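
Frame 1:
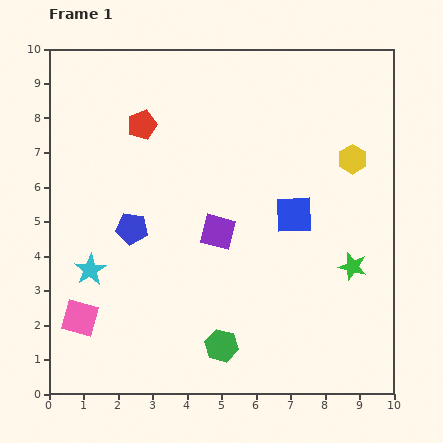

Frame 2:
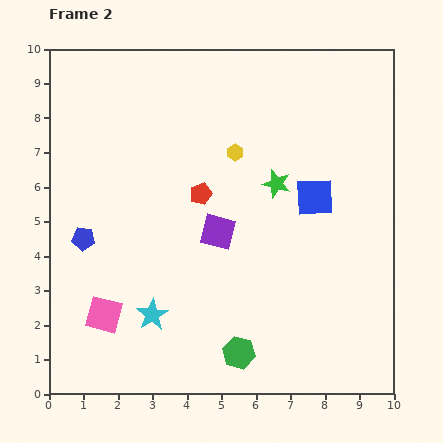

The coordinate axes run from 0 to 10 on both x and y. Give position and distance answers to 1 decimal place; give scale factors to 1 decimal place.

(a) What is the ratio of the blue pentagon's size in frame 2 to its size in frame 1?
0.7×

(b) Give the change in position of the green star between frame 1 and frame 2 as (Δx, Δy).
(-2.2, 2.4)

The green star was at (8.8, 3.7) in frame 1 and (6.6, 6.1) in frame 2.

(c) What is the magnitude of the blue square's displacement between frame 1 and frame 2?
0.8

The blue square moved from (7.1, 5.2) to (7.7, 5.7), a distance of √(0.6² + 0.5²) ≈ 0.8.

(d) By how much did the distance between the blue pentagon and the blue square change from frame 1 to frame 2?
+2.1

Distance in frame 1: 4.7. Distance in frame 2: 6.8.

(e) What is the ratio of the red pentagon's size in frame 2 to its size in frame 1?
0.7×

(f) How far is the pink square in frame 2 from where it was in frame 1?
0.7

The pink square moved from (0.9, 2.2) to (1.6, 2.3), a distance of √(0.7² + 0.1²) ≈ 0.7.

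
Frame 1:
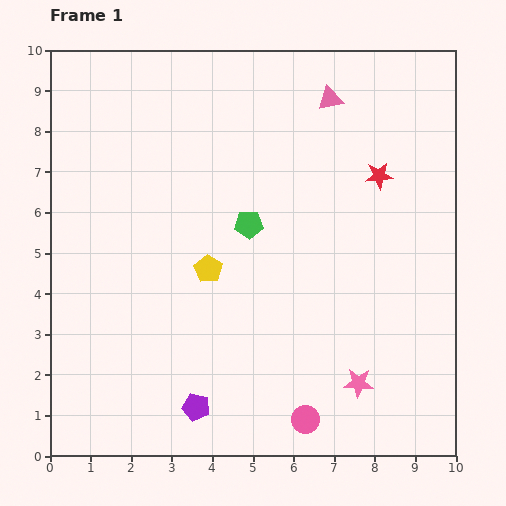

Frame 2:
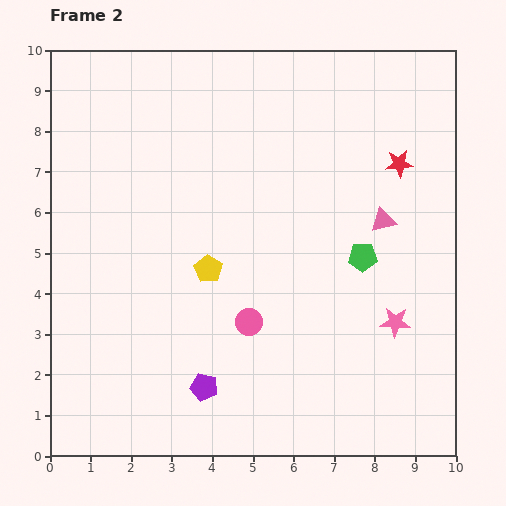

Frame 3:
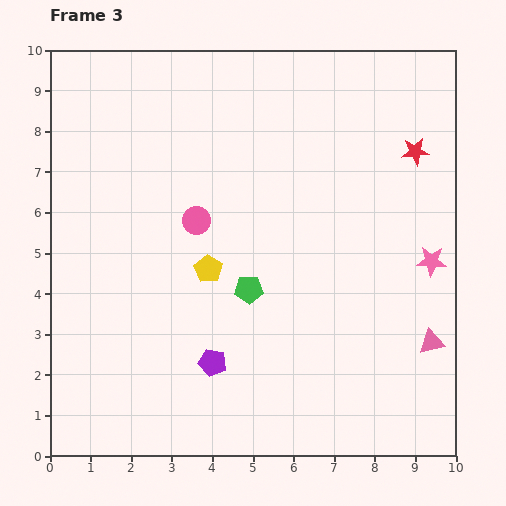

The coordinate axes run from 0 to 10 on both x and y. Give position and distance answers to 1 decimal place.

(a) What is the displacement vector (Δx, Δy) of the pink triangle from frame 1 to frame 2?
(1.3, -3.0)

The pink triangle was at (6.9, 8.8) in frame 1 and (8.2, 5.8) in frame 2.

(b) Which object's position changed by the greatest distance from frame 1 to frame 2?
the pink triangle

(moved 3.3; next 2.9)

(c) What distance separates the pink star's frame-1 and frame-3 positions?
3.5

The pink star moved from (7.6, 1.8) to (9.4, 4.8), a distance of √(1.8² + 3.0²) ≈ 3.5.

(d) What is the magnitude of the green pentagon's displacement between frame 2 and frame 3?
2.9

The green pentagon moved from (7.7, 4.9) to (4.9, 4.1), a distance of √(2.8² + 0.8²) ≈ 2.9.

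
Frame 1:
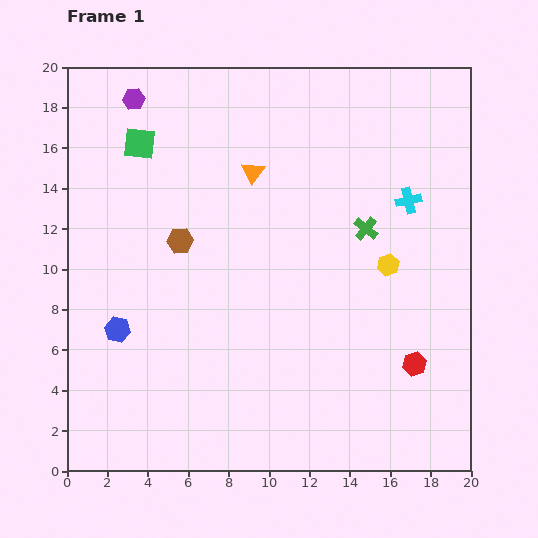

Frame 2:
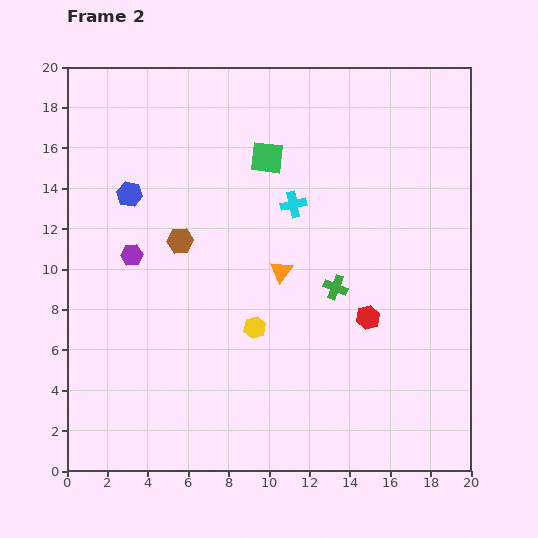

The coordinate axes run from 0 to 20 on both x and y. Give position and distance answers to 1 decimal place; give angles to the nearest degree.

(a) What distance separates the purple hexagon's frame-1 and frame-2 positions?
7.7

The purple hexagon moved from (3.3, 18.4) to (3.2, 10.7), a distance of √(0.1² + 7.7²) ≈ 7.7.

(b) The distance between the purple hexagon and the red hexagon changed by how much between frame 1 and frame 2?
-7.0

Distance in frame 1: 19.1. Distance in frame 2: 12.1.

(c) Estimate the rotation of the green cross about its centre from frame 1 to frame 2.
17° counter-clockwise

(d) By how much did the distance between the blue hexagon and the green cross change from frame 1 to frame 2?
-2.1

Distance in frame 1: 13.3. Distance in frame 2: 11.2.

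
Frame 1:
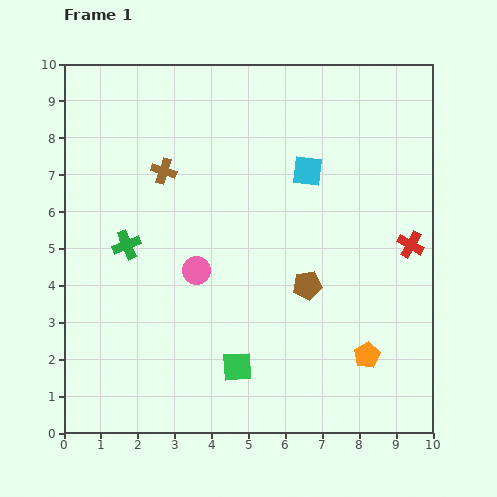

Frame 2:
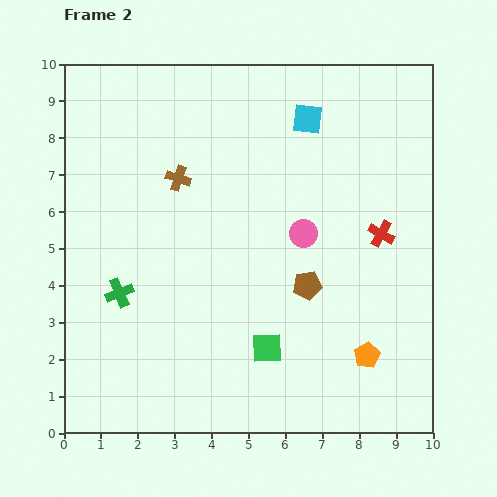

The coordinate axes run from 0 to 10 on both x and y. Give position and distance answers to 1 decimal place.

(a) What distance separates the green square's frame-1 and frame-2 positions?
0.9

The green square moved from (4.7, 1.8) to (5.5, 2.3), a distance of √(0.8² + 0.5²) ≈ 0.9.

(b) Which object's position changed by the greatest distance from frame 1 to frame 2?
the pink circle

(moved 3.1; next 1.4)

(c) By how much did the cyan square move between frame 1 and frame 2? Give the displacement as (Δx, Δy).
(0.0, 1.4)

The cyan square was at (6.6, 7.1) in frame 1 and (6.6, 8.5) in frame 2.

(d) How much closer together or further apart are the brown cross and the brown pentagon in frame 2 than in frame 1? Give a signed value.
-0.5

Distance in frame 1: 5.0. Distance in frame 2: 4.5.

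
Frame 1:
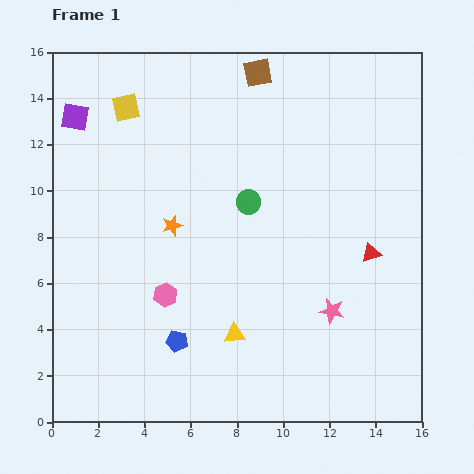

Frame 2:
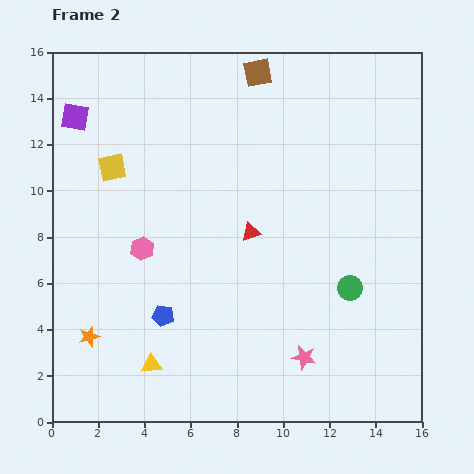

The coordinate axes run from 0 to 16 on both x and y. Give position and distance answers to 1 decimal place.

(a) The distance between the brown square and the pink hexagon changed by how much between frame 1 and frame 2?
-1.3

Distance in frame 1: 10.4. Distance in frame 2: 9.1.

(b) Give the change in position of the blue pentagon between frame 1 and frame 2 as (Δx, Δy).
(-0.6, 1.1)

The blue pentagon was at (5.4, 3.5) in frame 1 and (4.8, 4.6) in frame 2.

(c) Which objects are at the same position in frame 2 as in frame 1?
the purple square, the brown square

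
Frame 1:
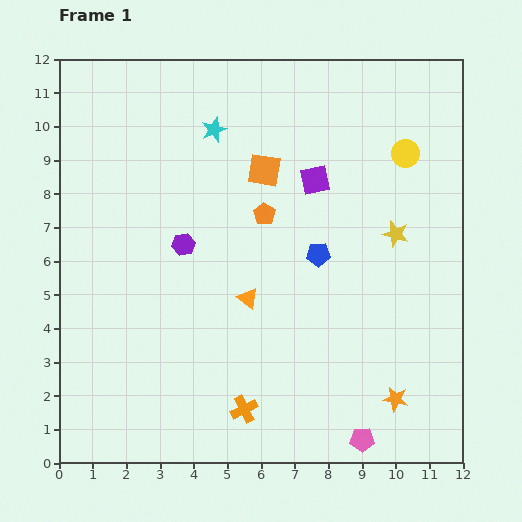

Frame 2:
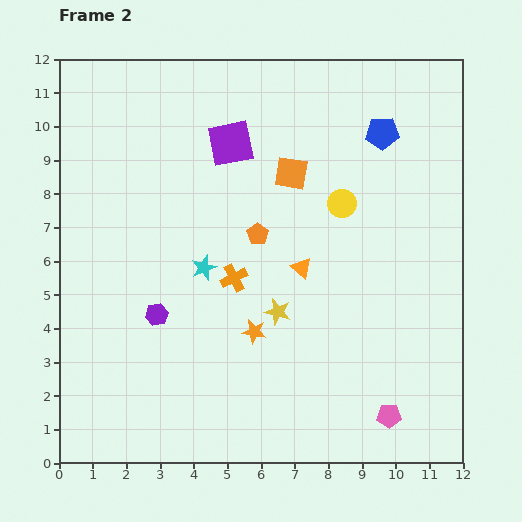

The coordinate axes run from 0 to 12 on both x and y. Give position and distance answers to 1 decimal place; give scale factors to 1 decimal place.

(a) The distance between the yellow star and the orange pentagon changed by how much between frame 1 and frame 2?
-1.5

Distance in frame 1: 3.9. Distance in frame 2: 2.4.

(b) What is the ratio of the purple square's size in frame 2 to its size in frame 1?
1.6×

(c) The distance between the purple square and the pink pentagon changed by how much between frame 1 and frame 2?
+1.6

Distance in frame 1: 7.8. Distance in frame 2: 9.4.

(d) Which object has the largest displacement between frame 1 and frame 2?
the orange star

(moved 4.7; next 4.2)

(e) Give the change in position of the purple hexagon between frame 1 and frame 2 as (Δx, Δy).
(-0.8, -2.1)

The purple hexagon was at (3.7, 6.5) in frame 1 and (2.9, 4.4) in frame 2.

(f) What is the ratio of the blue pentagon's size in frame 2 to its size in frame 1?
1.4×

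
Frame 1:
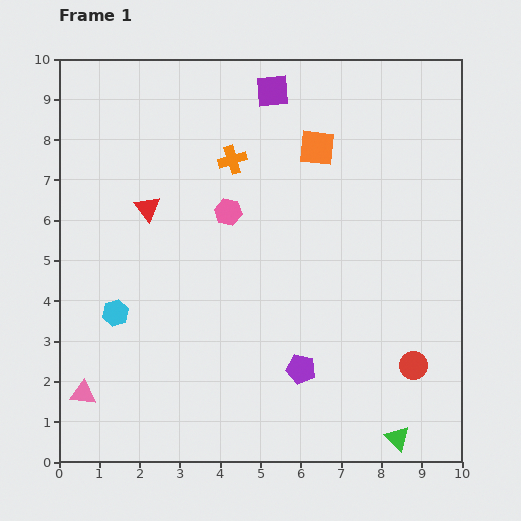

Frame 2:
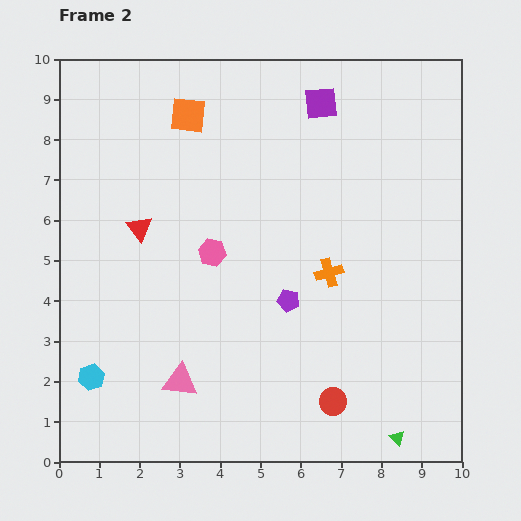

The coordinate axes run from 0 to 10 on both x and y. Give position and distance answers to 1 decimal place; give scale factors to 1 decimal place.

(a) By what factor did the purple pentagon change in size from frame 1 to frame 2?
0.8×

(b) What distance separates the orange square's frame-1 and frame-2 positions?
3.3

The orange square moved from (6.4, 7.8) to (3.2, 8.6), a distance of √(3.2² + 0.8²) ≈ 3.3.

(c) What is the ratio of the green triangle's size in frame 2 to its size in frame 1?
0.6×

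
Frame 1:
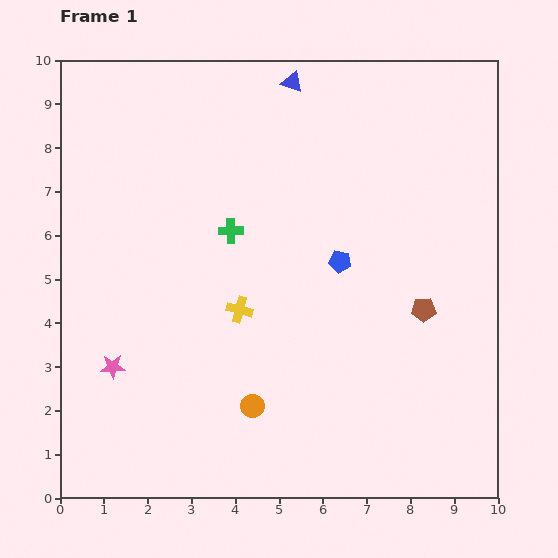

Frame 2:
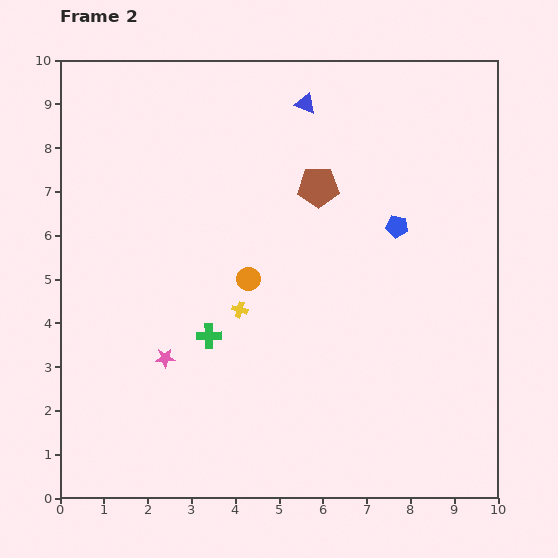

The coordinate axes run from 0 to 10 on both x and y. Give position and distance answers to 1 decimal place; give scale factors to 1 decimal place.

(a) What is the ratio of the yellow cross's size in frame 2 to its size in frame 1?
0.6×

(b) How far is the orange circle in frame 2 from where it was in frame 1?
2.9

The orange circle moved from (4.4, 2.1) to (4.3, 5.0), a distance of √(0.1² + 2.9²) ≈ 2.9.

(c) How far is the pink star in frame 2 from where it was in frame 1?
1.2

The pink star moved from (1.2, 3.0) to (2.4, 3.2), a distance of √(1.2² + 0.2²) ≈ 1.2.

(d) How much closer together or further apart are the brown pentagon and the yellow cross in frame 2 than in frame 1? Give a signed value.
-0.9

Distance in frame 1: 4.2. Distance in frame 2: 3.3.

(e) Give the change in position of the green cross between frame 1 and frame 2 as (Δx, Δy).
(-0.5, -2.4)

The green cross was at (3.9, 6.1) in frame 1 and (3.4, 3.7) in frame 2.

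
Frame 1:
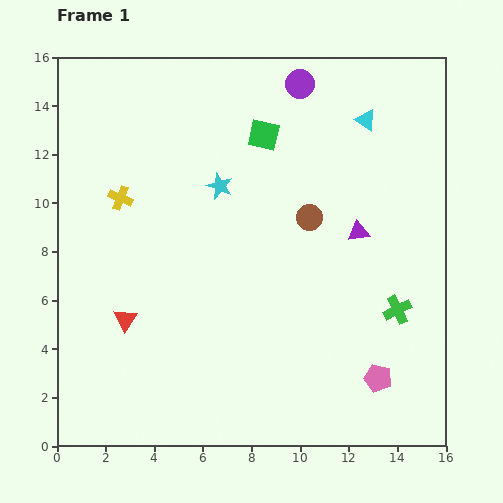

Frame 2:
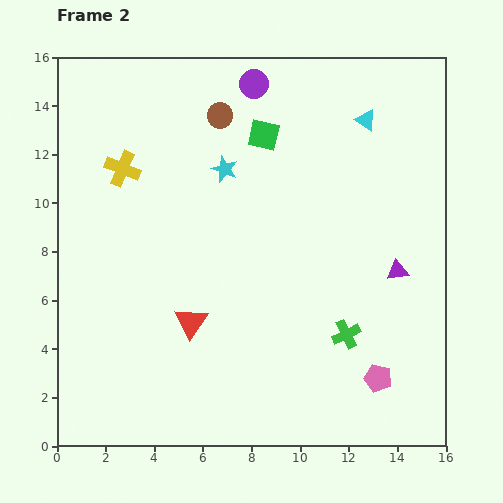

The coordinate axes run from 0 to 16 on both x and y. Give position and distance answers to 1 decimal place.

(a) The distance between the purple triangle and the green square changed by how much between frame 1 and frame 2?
+2.2

Distance in frame 1: 5.6. Distance in frame 2: 7.8.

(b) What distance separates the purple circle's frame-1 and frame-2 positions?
1.9

The purple circle moved from (10.0, 14.9) to (8.1, 14.9), a distance of √(1.9² + 0.0²) ≈ 1.9.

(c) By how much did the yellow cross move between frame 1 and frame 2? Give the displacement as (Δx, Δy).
(0.1, 1.2)

The yellow cross was at (2.6, 10.2) in frame 1 and (2.7, 11.4) in frame 2.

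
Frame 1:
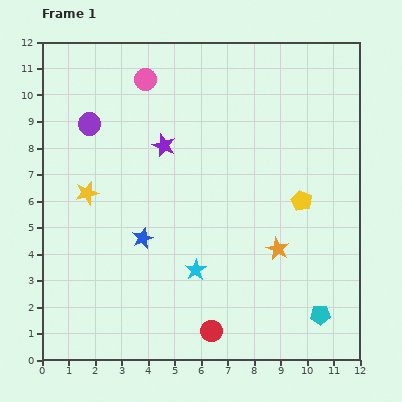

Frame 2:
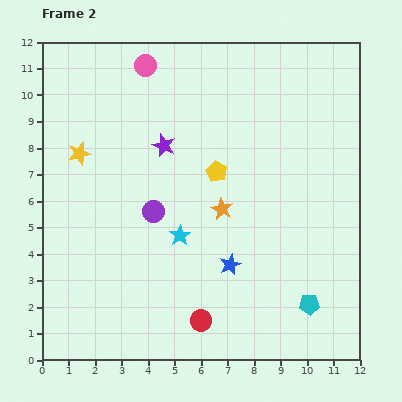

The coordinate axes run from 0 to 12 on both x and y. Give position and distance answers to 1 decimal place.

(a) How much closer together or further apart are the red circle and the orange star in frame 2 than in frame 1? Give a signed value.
+0.3

Distance in frame 1: 4.0. Distance in frame 2: 4.3.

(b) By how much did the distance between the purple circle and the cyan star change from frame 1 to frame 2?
-5.5

Distance in frame 1: 6.8. Distance in frame 2: 1.3.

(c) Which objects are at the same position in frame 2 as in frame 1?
the purple star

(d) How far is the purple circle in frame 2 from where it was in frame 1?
4.1

The purple circle moved from (1.8, 8.9) to (4.2, 5.6), a distance of √(2.4² + 3.3²) ≈ 4.1.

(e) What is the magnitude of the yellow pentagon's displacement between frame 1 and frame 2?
3.4

The yellow pentagon moved from (9.8, 6.0) to (6.6, 7.1), a distance of √(3.2² + 1.1²) ≈ 3.4.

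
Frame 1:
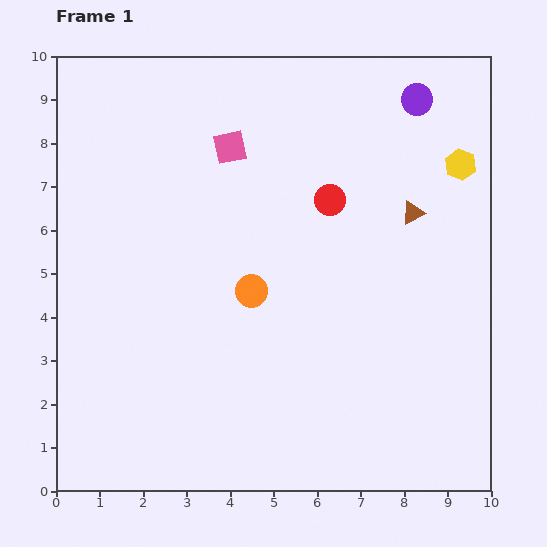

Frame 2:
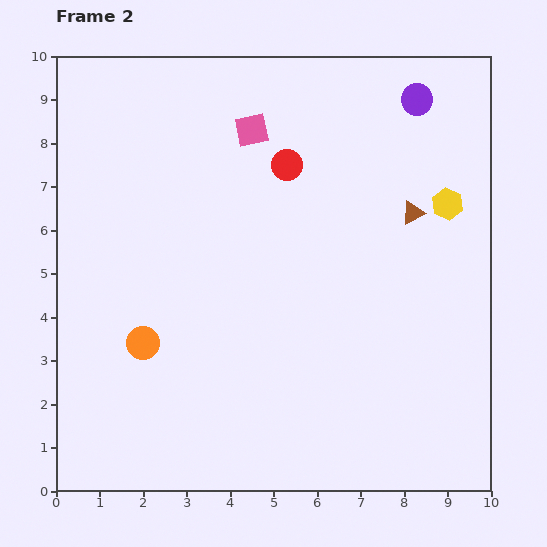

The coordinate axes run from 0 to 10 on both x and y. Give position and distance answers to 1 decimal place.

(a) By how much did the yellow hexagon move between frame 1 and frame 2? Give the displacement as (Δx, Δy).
(-0.3, -0.9)

The yellow hexagon was at (9.3, 7.5) in frame 1 and (9.0, 6.6) in frame 2.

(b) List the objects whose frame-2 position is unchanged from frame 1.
the brown triangle, the purple circle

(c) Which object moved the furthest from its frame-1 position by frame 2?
the orange circle

(moved 2.8; next 1.3)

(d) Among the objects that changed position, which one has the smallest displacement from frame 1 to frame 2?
the pink square

(moved 0.6)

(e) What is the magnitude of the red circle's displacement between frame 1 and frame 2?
1.3

The red circle moved from (6.3, 6.7) to (5.3, 7.5), a distance of √(1.0² + 0.8²) ≈ 1.3.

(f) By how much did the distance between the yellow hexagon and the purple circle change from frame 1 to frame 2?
+0.7

Distance in frame 1: 1.8. Distance in frame 2: 2.5.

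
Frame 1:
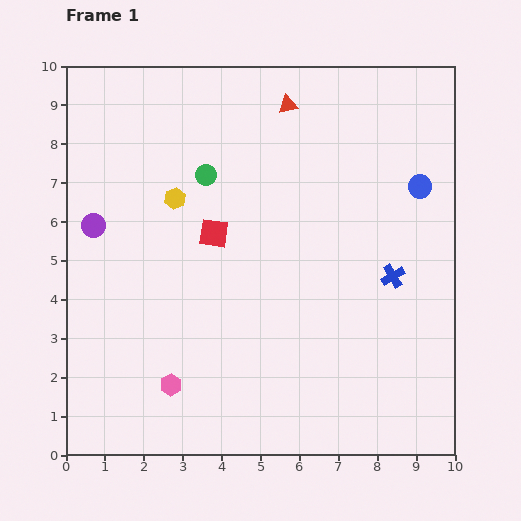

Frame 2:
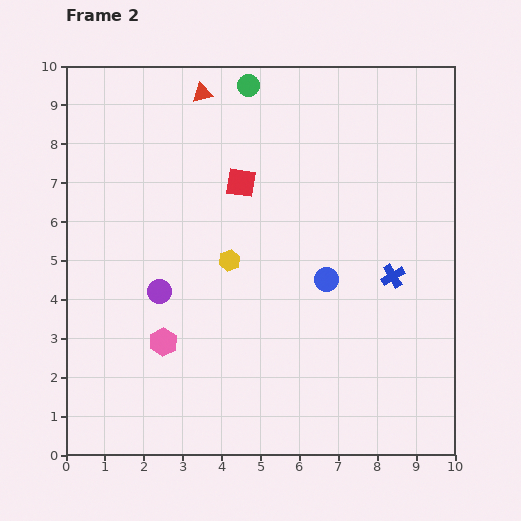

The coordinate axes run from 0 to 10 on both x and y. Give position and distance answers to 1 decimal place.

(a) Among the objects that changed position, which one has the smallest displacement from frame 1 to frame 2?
the pink hexagon

(moved 1.1)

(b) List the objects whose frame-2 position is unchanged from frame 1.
the blue cross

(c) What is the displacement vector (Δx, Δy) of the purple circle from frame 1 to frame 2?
(1.7, -1.7)

The purple circle was at (0.7, 5.9) in frame 1 and (2.4, 4.2) in frame 2.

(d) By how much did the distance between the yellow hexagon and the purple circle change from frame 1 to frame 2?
-0.2

Distance in frame 1: 2.2. Distance in frame 2: 2.0.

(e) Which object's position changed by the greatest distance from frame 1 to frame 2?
the blue circle

(moved 3.4; next 2.5)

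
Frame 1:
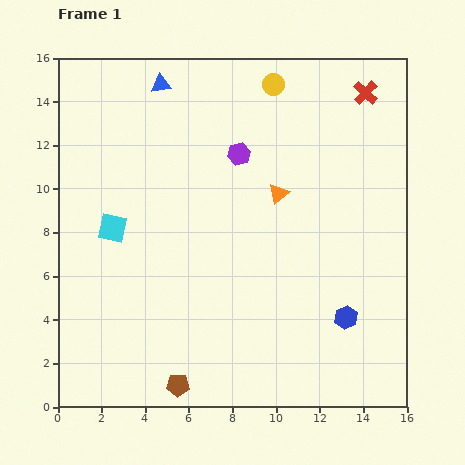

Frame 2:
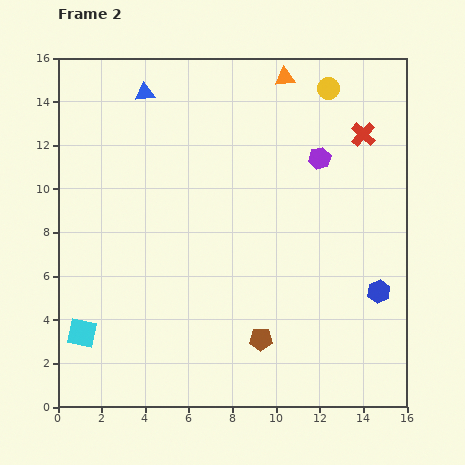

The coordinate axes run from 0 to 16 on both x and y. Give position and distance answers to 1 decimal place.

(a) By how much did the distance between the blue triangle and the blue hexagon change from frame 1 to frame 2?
+0.3

Distance in frame 1: 13.7. Distance in frame 2: 14.0.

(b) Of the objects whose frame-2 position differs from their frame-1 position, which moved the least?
the blue triangle

(moved 0.8)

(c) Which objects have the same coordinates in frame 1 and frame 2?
none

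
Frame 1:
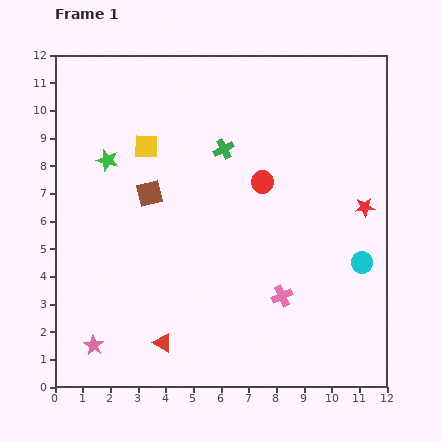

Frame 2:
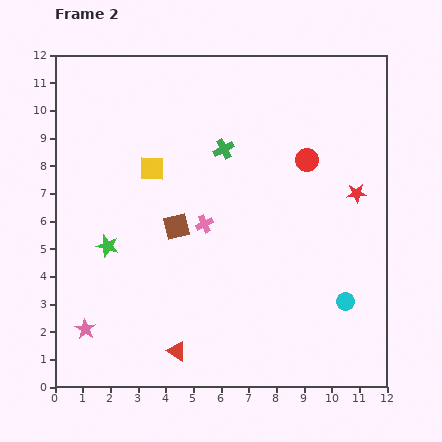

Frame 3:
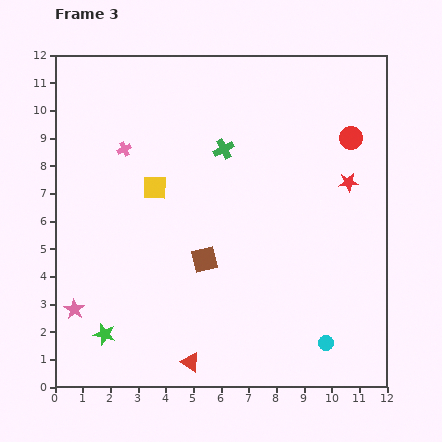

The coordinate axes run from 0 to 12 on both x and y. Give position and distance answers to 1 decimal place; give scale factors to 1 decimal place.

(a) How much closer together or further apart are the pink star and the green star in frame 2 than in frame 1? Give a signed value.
-3.6

Distance in frame 1: 6.7. Distance in frame 2: 3.1.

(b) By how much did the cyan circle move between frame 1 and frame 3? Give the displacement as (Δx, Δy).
(-1.3, -2.9)

The cyan circle was at (11.1, 4.5) in frame 1 and (9.8, 1.6) in frame 3.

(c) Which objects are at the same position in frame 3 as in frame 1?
the green cross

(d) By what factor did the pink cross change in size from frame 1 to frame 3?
0.7×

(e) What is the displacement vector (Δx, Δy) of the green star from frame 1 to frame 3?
(-0.1, -6.3)

The green star was at (1.9, 8.2) in frame 1 and (1.8, 1.9) in frame 3.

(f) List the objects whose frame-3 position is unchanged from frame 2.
the green cross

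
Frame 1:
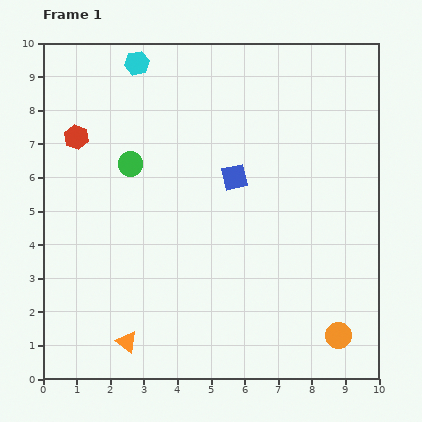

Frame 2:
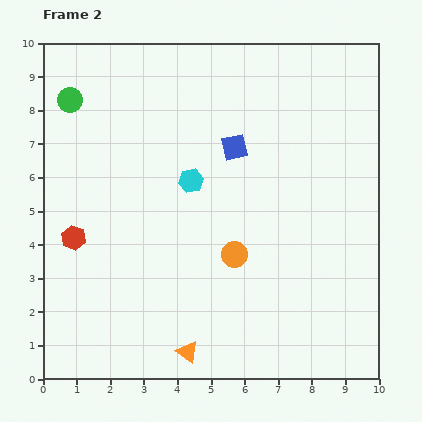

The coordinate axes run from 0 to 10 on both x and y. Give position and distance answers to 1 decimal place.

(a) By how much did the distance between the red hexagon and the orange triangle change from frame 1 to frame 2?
-1.5

Distance in frame 1: 6.3. Distance in frame 2: 4.8.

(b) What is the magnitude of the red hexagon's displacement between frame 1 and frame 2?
3.0

The red hexagon moved from (1.0, 7.2) to (0.9, 4.2), a distance of √(0.1² + 3.0²) ≈ 3.0.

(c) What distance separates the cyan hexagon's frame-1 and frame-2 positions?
3.8

The cyan hexagon moved from (2.8, 9.4) to (4.4, 5.9), a distance of √(1.6² + 3.5²) ≈ 3.8.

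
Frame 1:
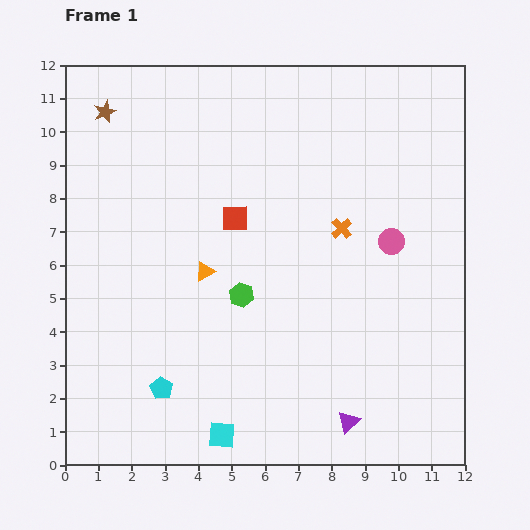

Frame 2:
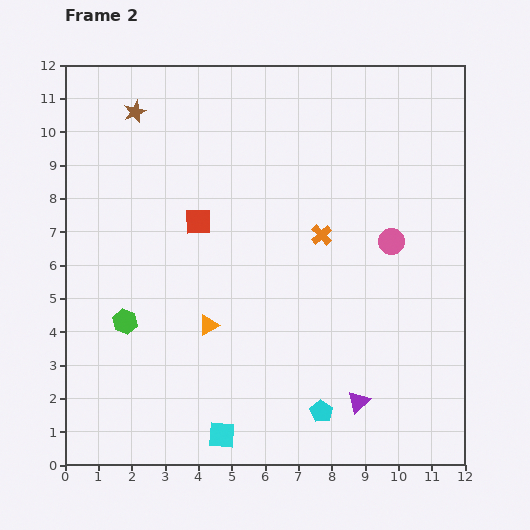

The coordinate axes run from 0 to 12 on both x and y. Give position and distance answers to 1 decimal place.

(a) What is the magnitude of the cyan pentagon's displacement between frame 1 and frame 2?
4.9

The cyan pentagon moved from (2.9, 2.3) to (7.7, 1.6), a distance of √(4.8² + 0.7²) ≈ 4.9.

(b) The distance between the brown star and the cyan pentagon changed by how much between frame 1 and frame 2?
+2.1

Distance in frame 1: 8.5. Distance in frame 2: 10.6.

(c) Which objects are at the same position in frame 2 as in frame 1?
the cyan square, the pink circle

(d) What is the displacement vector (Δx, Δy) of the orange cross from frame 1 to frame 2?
(-0.6, -0.2)

The orange cross was at (8.3, 7.1) in frame 1 and (7.7, 6.9) in frame 2.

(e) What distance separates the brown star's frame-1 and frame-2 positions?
0.9

The brown star moved from (1.2, 10.6) to (2.1, 10.6), a distance of √(0.9² + 0.0²) ≈ 0.9.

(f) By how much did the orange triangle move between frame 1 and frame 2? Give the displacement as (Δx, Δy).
(0.1, -1.6)

The orange triangle was at (4.2, 5.8) in frame 1 and (4.3, 4.2) in frame 2.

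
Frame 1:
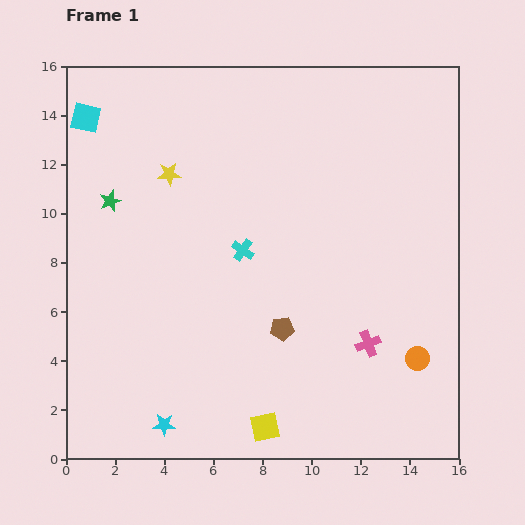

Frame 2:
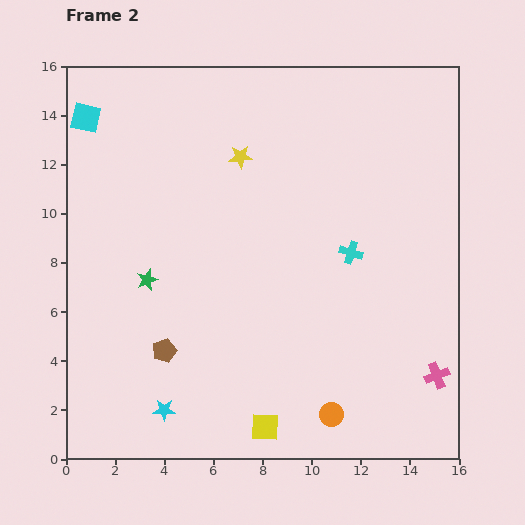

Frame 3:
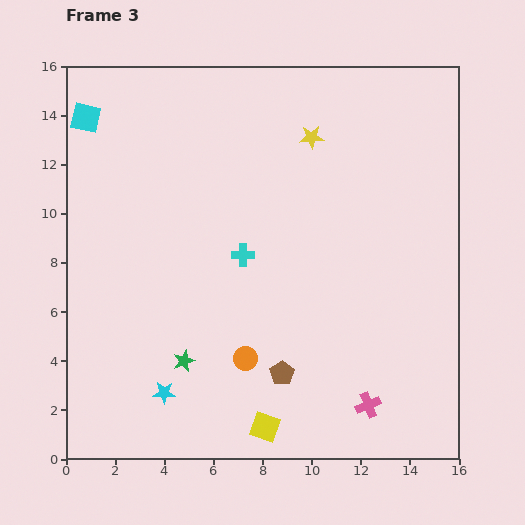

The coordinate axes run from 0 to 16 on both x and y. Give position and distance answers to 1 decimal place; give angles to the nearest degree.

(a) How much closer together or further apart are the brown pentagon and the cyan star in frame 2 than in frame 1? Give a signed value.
-3.8

Distance in frame 1: 6.2. Distance in frame 2: 2.4.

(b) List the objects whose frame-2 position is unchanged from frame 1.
the cyan square, the yellow square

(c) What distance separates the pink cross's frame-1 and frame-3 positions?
2.5

The pink cross moved from (12.3, 4.7) to (12.3, 2.2), a distance of √(0.0² + 2.5²) ≈ 2.5.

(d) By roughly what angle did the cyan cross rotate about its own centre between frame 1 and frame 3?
34° counter-clockwise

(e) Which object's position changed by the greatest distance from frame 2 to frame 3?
the brown pentagon

(moved 4.9; next 4.4)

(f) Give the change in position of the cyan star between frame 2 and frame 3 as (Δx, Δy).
(0.0, 0.7)

The cyan star was at (4.0, 2.0) in frame 2 and (4.0, 2.7) in frame 3.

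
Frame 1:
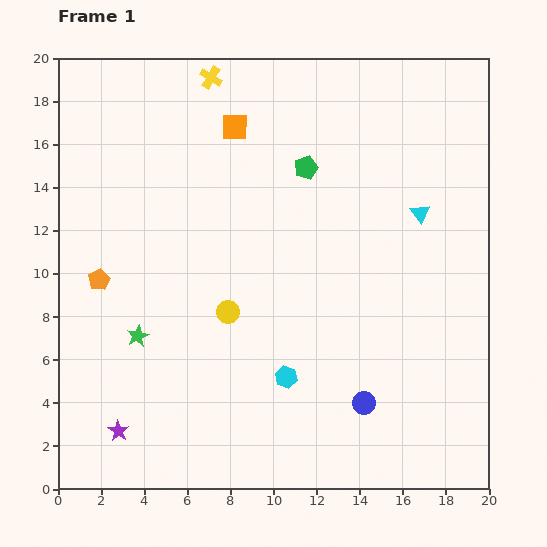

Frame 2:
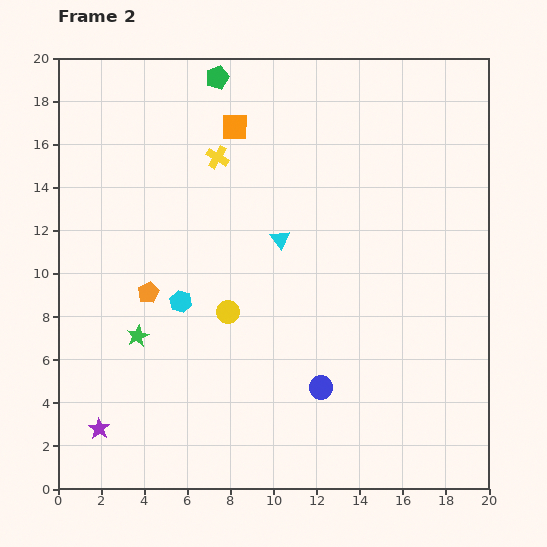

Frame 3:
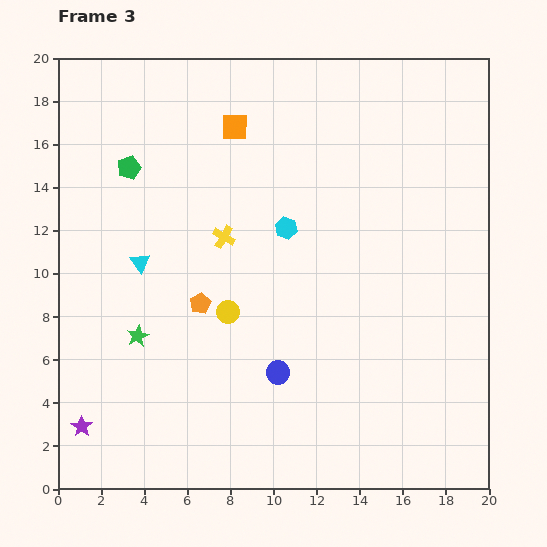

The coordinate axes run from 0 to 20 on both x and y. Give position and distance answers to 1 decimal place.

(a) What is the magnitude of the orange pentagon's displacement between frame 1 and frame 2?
2.4

The orange pentagon moved from (1.9, 9.7) to (4.2, 9.1), a distance of √(2.3² + 0.6²) ≈ 2.4.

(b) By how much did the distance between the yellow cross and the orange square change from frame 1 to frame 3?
+2.6

Distance in frame 1: 2.5. Distance in frame 3: 5.1.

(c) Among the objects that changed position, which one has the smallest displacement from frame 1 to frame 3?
the purple star

(moved 1.7)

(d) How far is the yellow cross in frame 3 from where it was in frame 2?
3.7

The yellow cross moved from (7.4, 15.4) to (7.7, 11.7), a distance of √(0.3² + 3.7²) ≈ 3.7.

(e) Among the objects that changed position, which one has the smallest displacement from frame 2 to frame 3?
the purple star

(moved 0.8)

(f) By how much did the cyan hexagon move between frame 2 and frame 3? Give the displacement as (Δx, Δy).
(4.9, 3.4)

The cyan hexagon was at (5.7, 8.7) in frame 2 and (10.6, 12.1) in frame 3.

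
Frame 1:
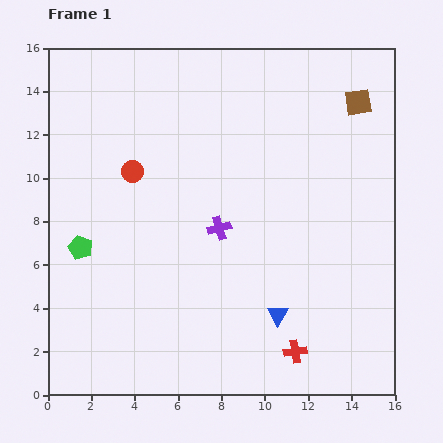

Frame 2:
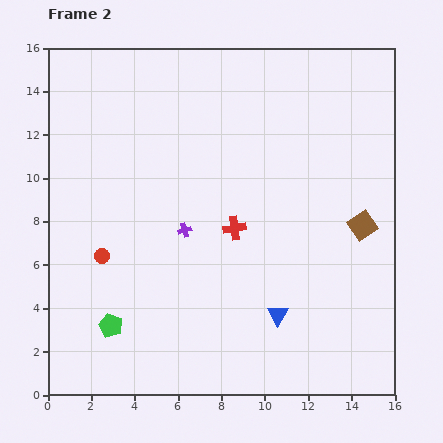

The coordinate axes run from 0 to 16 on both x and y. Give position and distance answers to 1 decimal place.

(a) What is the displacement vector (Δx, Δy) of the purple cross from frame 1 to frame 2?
(-1.6, -0.1)

The purple cross was at (7.9, 7.7) in frame 1 and (6.3, 7.6) in frame 2.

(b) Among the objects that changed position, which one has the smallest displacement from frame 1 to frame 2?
the purple cross

(moved 1.6)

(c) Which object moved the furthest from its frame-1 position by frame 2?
the red cross

(moved 6.4; next 5.7)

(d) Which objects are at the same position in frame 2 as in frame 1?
the blue triangle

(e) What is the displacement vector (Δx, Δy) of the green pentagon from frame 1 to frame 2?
(1.4, -3.6)

The green pentagon was at (1.5, 6.8) in frame 1 and (2.9, 3.2) in frame 2.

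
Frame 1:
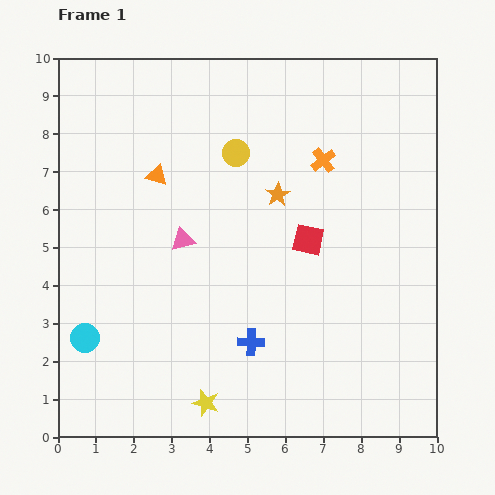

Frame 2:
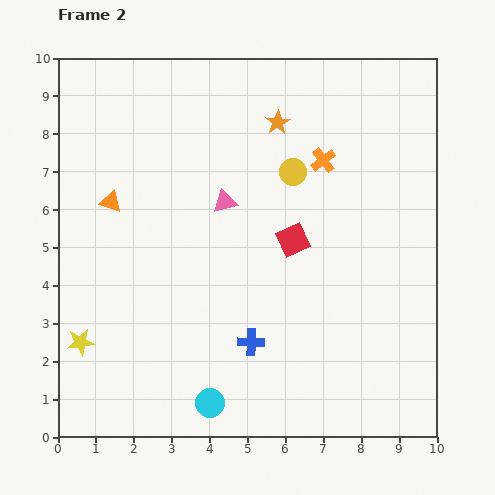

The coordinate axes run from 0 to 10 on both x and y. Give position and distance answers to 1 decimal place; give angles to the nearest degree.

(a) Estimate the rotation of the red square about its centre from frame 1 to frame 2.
38° counter-clockwise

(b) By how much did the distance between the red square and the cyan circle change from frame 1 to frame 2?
-1.6

Distance in frame 1: 6.4. Distance in frame 2: 4.8.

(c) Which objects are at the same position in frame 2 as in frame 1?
the blue cross, the orange cross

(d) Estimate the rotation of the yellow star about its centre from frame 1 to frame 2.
25° counter-clockwise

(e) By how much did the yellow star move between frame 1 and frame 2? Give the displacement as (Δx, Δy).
(-3.3, 1.6)

The yellow star was at (3.9, 0.9) in frame 1 and (0.6, 2.5) in frame 2.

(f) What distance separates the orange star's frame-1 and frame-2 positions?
1.9

The orange star moved from (5.8, 6.4) to (5.8, 8.3), a distance of √(0.0² + 1.9²) ≈ 1.9.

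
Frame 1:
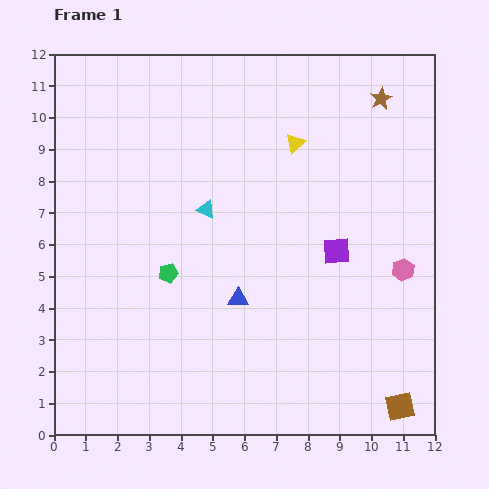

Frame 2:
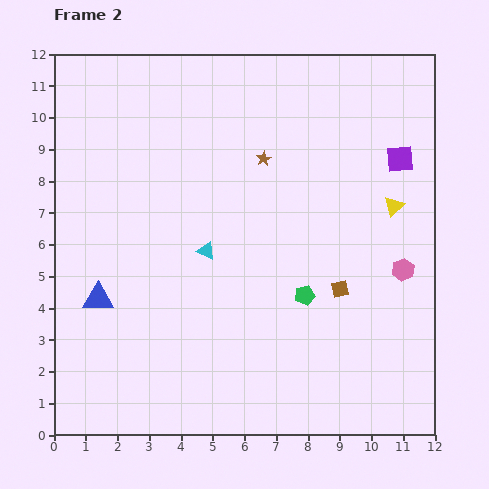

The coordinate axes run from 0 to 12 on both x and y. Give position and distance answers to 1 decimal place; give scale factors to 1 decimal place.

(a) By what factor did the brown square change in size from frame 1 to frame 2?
0.6×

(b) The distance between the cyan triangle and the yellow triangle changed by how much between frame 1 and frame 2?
+2.6

Distance in frame 1: 3.5. Distance in frame 2: 6.1.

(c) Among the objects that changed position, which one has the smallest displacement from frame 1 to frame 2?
the cyan triangle

(moved 1.3)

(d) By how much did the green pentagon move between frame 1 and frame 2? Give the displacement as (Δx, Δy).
(4.3, -0.7)

The green pentagon was at (3.6, 5.1) in frame 1 and (7.9, 4.4) in frame 2.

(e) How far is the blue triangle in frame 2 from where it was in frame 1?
4.4

The blue triangle moved from (5.8, 4.3) to (1.4, 4.3), a distance of √(4.4² + 0.0²) ≈ 4.4.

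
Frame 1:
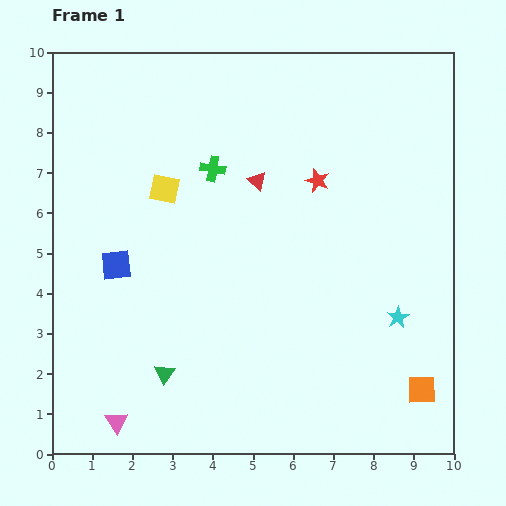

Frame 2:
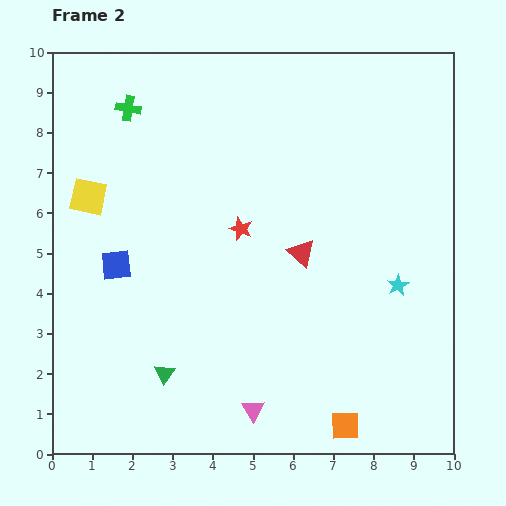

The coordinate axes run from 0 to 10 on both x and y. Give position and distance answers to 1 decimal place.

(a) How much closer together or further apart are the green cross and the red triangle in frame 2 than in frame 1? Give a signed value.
+4.5

Distance in frame 1: 1.1. Distance in frame 2: 5.6.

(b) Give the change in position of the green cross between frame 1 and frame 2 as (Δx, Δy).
(-2.1, 1.5)

The green cross was at (4.0, 7.1) in frame 1 and (1.9, 8.6) in frame 2.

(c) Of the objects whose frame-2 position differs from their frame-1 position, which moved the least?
the cyan star

(moved 0.8)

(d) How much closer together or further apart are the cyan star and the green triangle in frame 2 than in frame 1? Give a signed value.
+0.2

Distance in frame 1: 6.0. Distance in frame 2: 6.2.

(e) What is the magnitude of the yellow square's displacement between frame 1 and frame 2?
1.9

The yellow square moved from (2.8, 6.6) to (0.9, 6.4), a distance of √(1.9² + 0.2²) ≈ 1.9.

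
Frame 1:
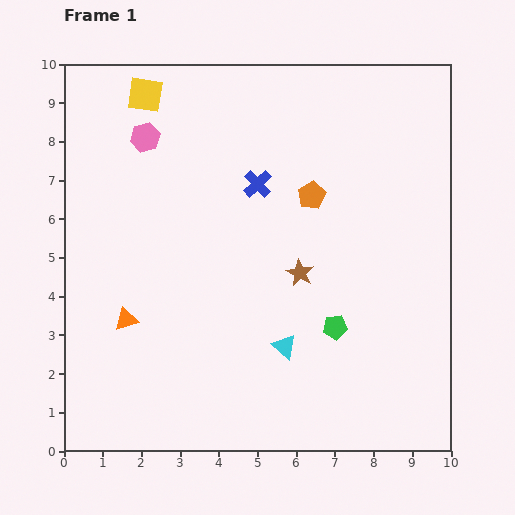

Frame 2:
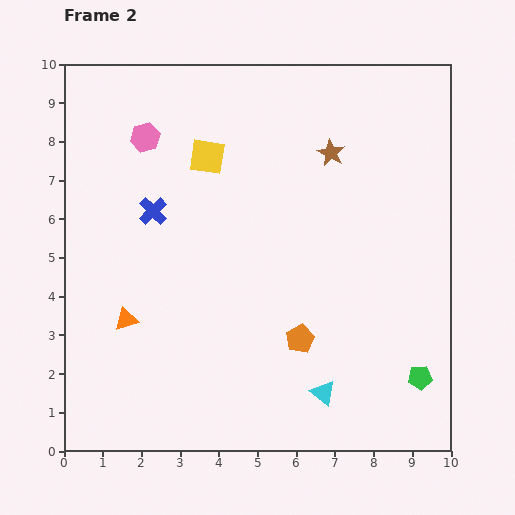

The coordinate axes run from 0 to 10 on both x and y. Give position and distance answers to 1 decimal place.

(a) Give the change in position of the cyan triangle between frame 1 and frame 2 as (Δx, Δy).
(1.0, -1.2)

The cyan triangle was at (5.7, 2.7) in frame 1 and (6.7, 1.5) in frame 2.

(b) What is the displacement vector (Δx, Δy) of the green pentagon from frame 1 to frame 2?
(2.2, -1.3)

The green pentagon was at (7.0, 3.2) in frame 1 and (9.2, 1.9) in frame 2.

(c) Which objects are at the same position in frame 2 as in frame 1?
the orange triangle, the pink hexagon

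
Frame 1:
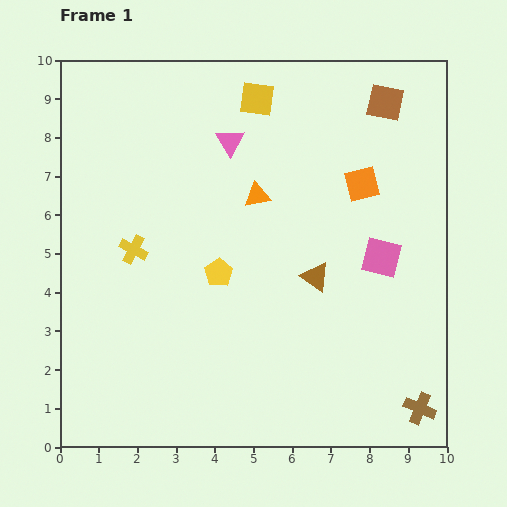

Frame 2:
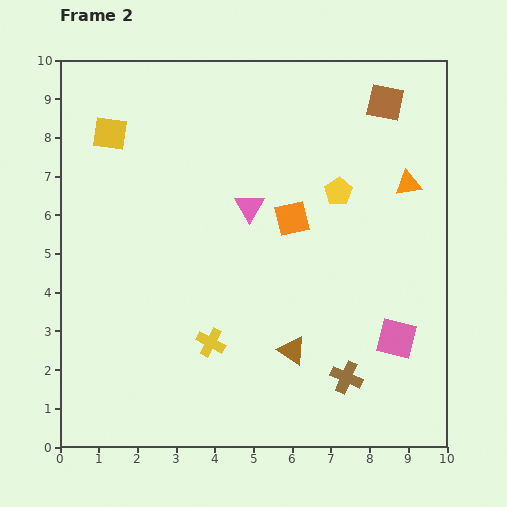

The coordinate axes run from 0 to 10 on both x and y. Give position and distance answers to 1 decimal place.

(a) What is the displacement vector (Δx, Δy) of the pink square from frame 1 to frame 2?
(0.4, -2.1)

The pink square was at (8.3, 4.9) in frame 1 and (8.7, 2.8) in frame 2.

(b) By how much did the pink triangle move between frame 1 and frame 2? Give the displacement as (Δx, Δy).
(0.5, -1.7)

The pink triangle was at (4.4, 7.9) in frame 1 and (4.9, 6.2) in frame 2.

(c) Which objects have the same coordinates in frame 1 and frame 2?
the brown square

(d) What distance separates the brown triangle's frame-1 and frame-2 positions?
2.0

The brown triangle moved from (6.6, 4.4) to (6.0, 2.5), a distance of √(0.6² + 1.9²) ≈ 2.0.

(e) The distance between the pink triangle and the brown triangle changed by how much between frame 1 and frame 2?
-0.2

Distance in frame 1: 4.1. Distance in frame 2: 3.9.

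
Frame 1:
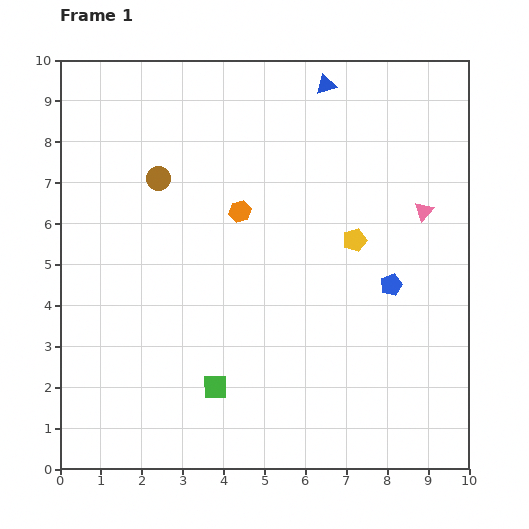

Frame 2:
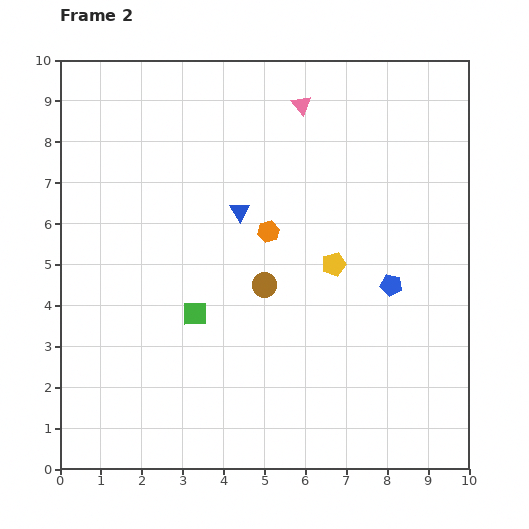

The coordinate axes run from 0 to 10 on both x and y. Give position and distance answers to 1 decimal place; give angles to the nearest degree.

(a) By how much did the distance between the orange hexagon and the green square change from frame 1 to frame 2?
-1.6

Distance in frame 1: 4.3. Distance in frame 2: 2.7.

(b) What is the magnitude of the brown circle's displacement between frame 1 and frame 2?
3.7

The brown circle moved from (2.4, 7.1) to (5.0, 4.5), a distance of √(2.6² + 2.6²) ≈ 3.7.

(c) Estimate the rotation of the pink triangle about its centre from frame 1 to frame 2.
19° counter-clockwise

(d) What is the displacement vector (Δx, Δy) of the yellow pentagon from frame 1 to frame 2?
(-0.5, -0.6)

The yellow pentagon was at (7.2, 5.6) in frame 1 and (6.7, 5.0) in frame 2.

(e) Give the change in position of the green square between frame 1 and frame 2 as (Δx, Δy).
(-0.5, 1.8)

The green square was at (3.8, 2.0) in frame 1 and (3.3, 3.8) in frame 2.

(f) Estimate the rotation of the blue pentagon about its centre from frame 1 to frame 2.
31° clockwise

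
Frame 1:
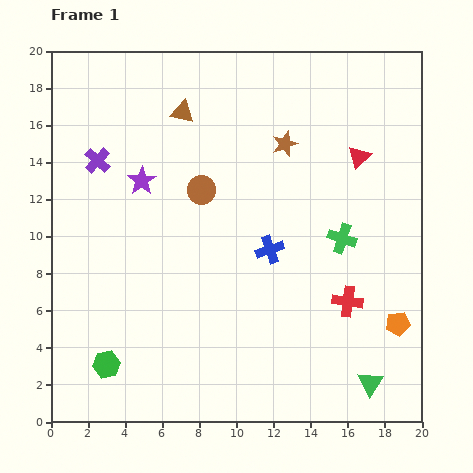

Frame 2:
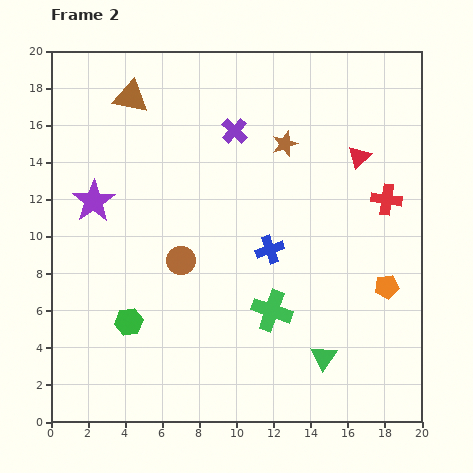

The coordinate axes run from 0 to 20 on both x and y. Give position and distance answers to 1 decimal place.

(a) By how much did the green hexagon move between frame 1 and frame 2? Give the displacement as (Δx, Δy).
(1.2, 2.3)

The green hexagon was at (3.0, 3.1) in frame 1 and (4.2, 5.4) in frame 2.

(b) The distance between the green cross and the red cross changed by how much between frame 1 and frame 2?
+5.2

Distance in frame 1: 3.4. Distance in frame 2: 8.6.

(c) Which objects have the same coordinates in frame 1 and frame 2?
the blue cross, the red triangle, the brown star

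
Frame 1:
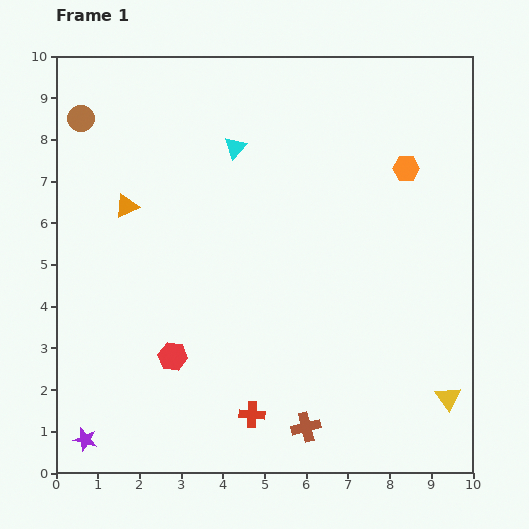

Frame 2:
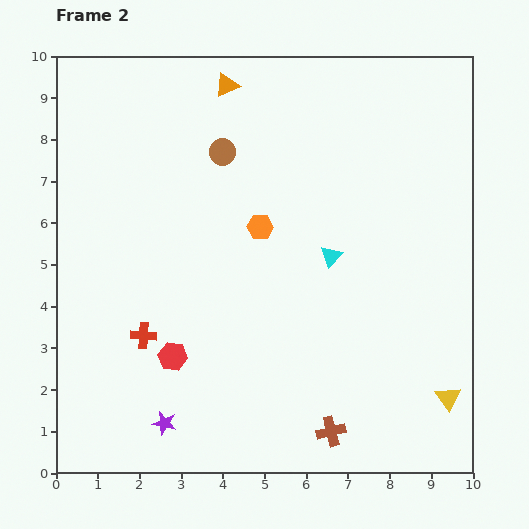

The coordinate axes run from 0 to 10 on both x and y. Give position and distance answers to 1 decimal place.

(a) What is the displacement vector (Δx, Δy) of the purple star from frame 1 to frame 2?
(1.9, 0.4)

The purple star was at (0.7, 0.8) in frame 1 and (2.6, 1.2) in frame 2.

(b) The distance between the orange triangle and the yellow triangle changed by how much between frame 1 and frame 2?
+0.2

Distance in frame 1: 9.0. Distance in frame 2: 9.2.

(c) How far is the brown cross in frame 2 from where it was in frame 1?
0.6

The brown cross moved from (6.0, 1.1) to (6.6, 1.0), a distance of √(0.6² + 0.1²) ≈ 0.6.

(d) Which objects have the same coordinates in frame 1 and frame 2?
the red hexagon, the yellow triangle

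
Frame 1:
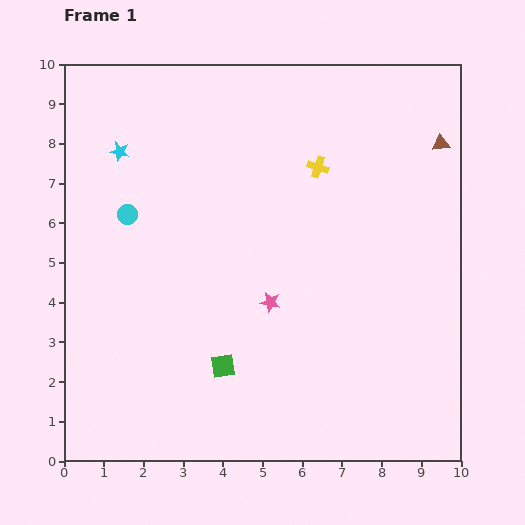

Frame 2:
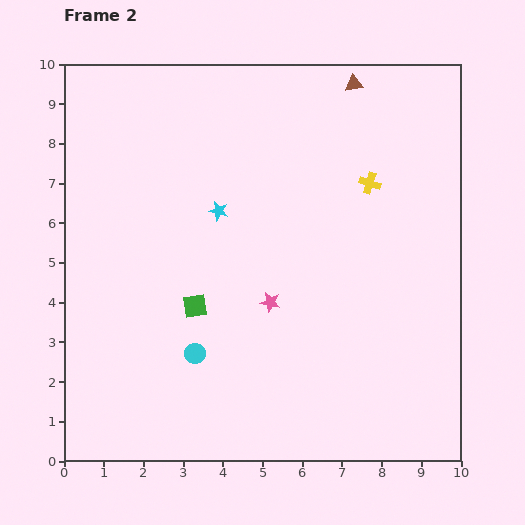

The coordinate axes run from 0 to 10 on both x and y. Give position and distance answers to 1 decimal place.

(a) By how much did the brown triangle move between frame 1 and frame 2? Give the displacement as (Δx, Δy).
(-2.2, 1.5)

The brown triangle was at (9.5, 8.0) in frame 1 and (7.3, 9.5) in frame 2.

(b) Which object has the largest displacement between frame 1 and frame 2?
the cyan circle

(moved 3.9; next 2.9)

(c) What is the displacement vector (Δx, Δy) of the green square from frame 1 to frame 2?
(-0.7, 1.5)

The green square was at (4.0, 2.4) in frame 1 and (3.3, 3.9) in frame 2.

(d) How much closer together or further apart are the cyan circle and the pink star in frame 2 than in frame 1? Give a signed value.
-1.9

Distance in frame 1: 4.2. Distance in frame 2: 2.3.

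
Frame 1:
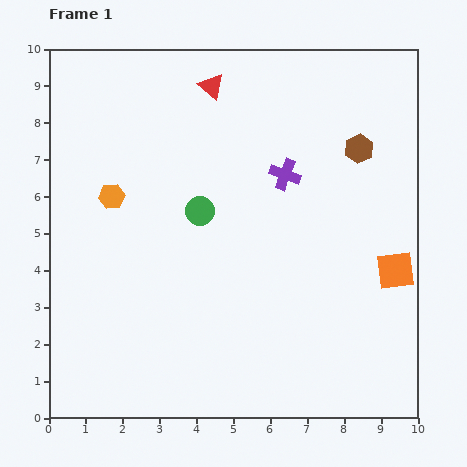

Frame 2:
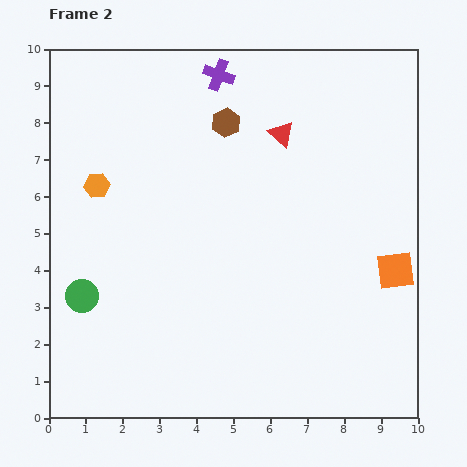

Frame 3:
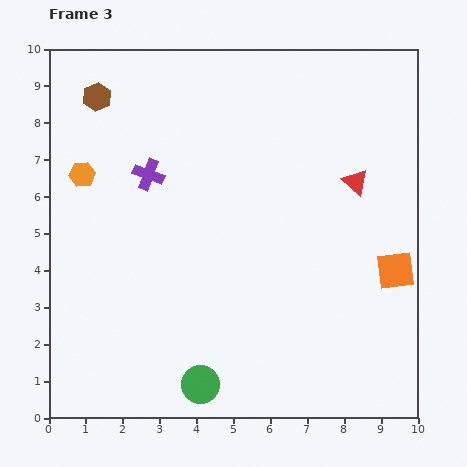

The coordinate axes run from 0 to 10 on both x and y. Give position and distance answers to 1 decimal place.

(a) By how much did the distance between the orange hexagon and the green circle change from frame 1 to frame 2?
+0.6

Distance in frame 1: 2.4. Distance in frame 2: 3.0.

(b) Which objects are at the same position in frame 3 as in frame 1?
the orange square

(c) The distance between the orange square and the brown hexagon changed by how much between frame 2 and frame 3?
+3.3

Distance in frame 2: 6.1. Distance in frame 3: 9.4.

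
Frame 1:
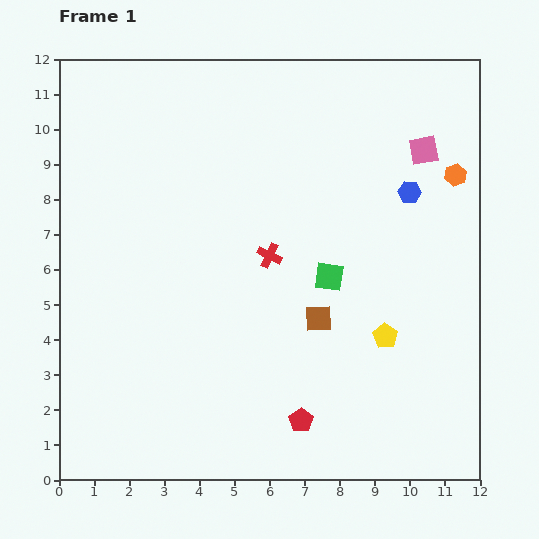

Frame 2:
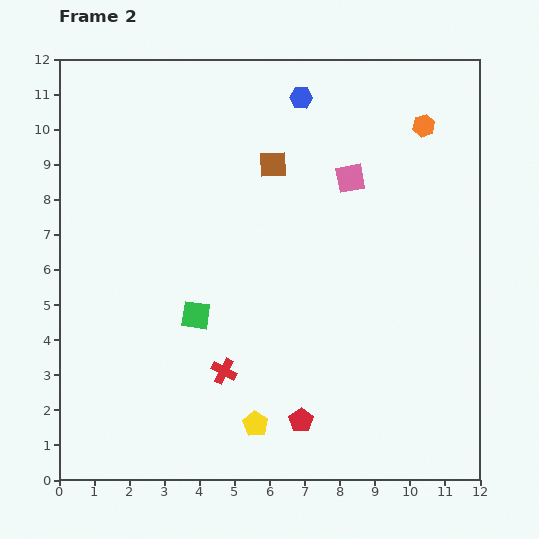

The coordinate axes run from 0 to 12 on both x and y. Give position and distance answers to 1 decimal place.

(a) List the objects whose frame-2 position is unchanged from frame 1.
the red pentagon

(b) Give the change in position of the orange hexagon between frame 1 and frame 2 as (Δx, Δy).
(-0.9, 1.4)

The orange hexagon was at (11.3, 8.7) in frame 1 and (10.4, 10.1) in frame 2.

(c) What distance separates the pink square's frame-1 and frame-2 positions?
2.2

The pink square moved from (10.4, 9.4) to (8.3, 8.6), a distance of √(2.1² + 0.8²) ≈ 2.2.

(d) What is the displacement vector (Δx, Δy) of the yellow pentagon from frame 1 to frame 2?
(-3.7, -2.5)

The yellow pentagon was at (9.3, 4.1) in frame 1 and (5.6, 1.6) in frame 2.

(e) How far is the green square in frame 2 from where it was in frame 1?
4.0

The green square moved from (7.7, 5.8) to (3.9, 4.7), a distance of √(3.8² + 1.1²) ≈ 4.0.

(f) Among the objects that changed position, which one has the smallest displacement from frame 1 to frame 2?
the orange hexagon

(moved 1.7)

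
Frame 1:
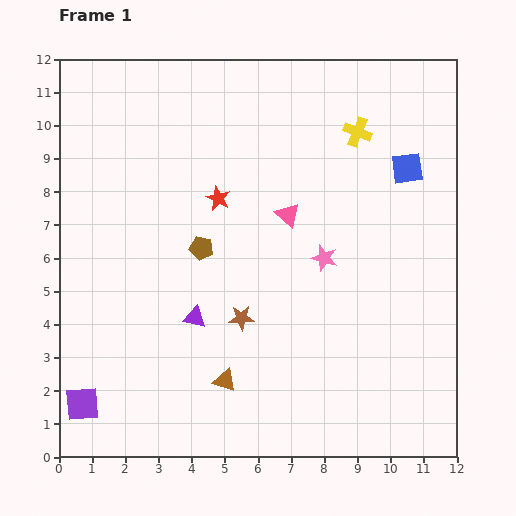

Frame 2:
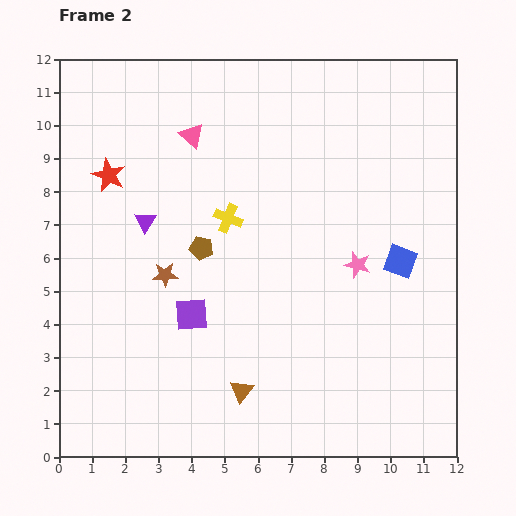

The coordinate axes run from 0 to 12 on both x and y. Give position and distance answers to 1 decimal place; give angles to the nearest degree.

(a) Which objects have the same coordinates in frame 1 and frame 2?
the brown pentagon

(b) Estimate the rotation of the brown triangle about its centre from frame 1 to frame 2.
49° clockwise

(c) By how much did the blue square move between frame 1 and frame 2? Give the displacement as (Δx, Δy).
(-0.2, -2.8)

The blue square was at (10.5, 8.7) in frame 1 and (10.3, 5.9) in frame 2.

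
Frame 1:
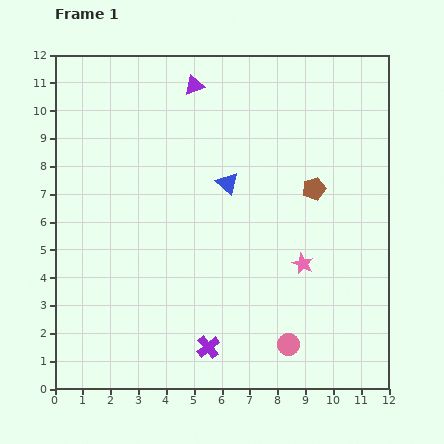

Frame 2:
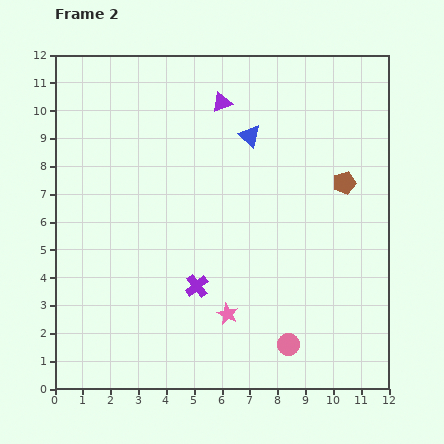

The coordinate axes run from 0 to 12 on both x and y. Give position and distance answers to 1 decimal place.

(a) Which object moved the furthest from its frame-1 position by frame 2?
the pink star

(moved 3.2; next 2.2)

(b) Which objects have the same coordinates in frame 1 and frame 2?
the pink circle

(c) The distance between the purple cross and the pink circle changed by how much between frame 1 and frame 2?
+1.0

Distance in frame 1: 2.9. Distance in frame 2: 3.9.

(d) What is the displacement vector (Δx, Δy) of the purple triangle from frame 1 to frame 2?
(1.0, -0.6)

The purple triangle was at (5.0, 10.9) in frame 1 and (6.0, 10.3) in frame 2.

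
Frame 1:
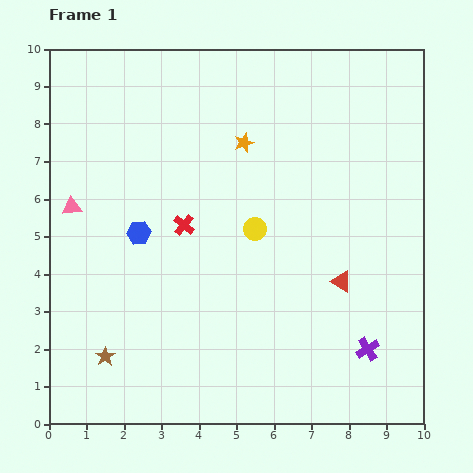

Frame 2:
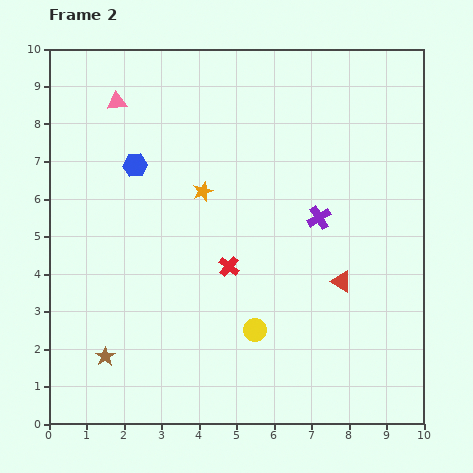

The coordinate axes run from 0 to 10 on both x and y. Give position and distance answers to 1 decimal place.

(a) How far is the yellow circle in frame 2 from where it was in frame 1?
2.7

The yellow circle moved from (5.5, 5.2) to (5.5, 2.5), a distance of √(0.0² + 2.7²) ≈ 2.7.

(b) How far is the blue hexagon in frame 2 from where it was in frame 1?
1.8

The blue hexagon moved from (2.4, 5.1) to (2.3, 6.9), a distance of √(0.1² + 1.8²) ≈ 1.8.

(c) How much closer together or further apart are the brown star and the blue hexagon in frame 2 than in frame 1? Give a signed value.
+1.8

Distance in frame 1: 3.4. Distance in frame 2: 5.2.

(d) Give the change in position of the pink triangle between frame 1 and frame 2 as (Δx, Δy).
(1.2, 2.8)

The pink triangle was at (0.6, 5.8) in frame 1 and (1.8, 8.6) in frame 2.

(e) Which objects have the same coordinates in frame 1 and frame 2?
the red triangle, the brown star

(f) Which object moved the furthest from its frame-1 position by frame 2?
the purple cross

(moved 3.7; next 3.0)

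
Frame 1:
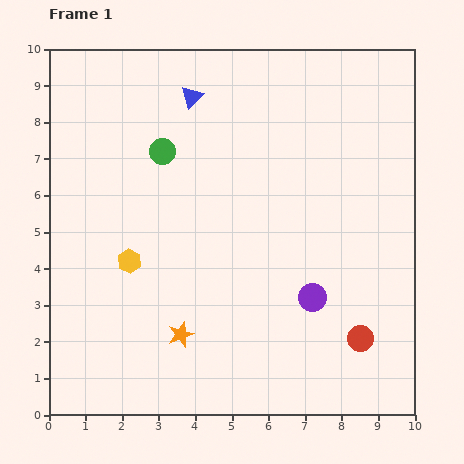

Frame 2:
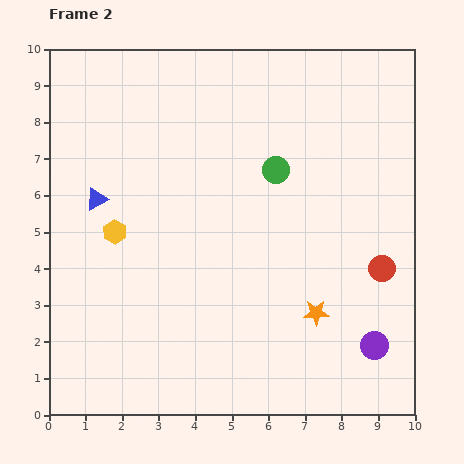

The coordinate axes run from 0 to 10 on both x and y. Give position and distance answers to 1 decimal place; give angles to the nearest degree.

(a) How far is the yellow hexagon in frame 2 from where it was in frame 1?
0.9

The yellow hexagon moved from (2.2, 4.2) to (1.8, 5.0), a distance of √(0.4² + 0.8²) ≈ 0.9.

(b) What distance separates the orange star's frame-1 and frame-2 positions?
3.7

The orange star moved from (3.6, 2.2) to (7.3, 2.8), a distance of √(3.7² + 0.6²) ≈ 3.7.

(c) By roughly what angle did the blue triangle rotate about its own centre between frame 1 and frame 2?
16° clockwise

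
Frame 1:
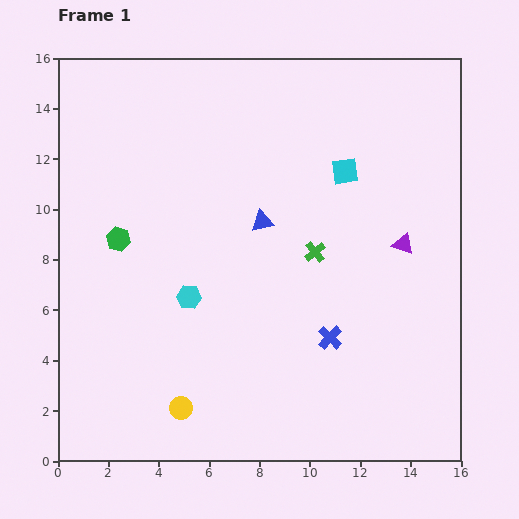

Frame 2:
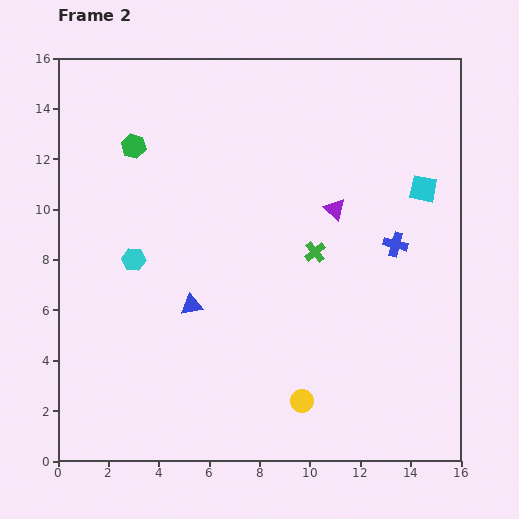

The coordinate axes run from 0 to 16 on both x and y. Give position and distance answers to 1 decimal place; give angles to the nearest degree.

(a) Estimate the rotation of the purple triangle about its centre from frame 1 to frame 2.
24° clockwise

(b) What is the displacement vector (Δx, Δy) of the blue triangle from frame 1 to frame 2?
(-2.8, -3.3)

The blue triangle was at (8.1, 9.5) in frame 1 and (5.3, 6.2) in frame 2.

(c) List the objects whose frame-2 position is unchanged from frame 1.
the green cross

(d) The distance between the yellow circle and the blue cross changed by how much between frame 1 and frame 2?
+0.7

Distance in frame 1: 6.5. Distance in frame 2: 7.2.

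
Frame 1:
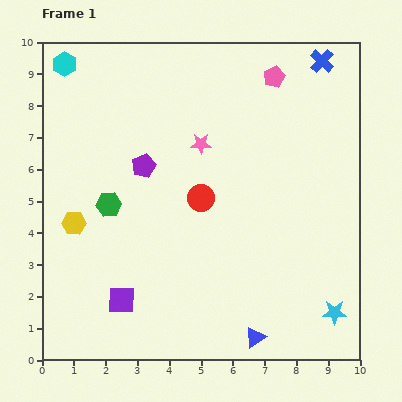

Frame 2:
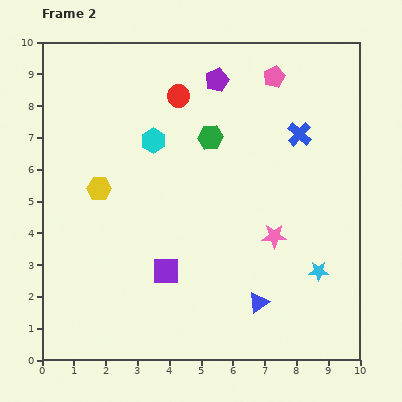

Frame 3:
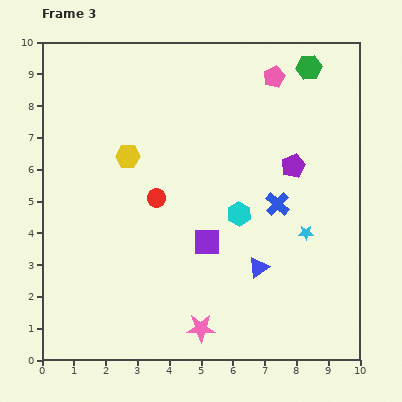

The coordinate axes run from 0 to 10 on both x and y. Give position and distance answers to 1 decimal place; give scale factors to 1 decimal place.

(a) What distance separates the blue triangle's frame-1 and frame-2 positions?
1.1

The blue triangle moved from (6.7, 0.7) to (6.8, 1.8), a distance of √(0.1² + 1.1²) ≈ 1.1.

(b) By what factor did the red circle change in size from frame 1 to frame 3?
0.7×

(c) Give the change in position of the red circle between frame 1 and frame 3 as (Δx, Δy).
(-1.4, 0.0)

The red circle was at (5.0, 5.1) in frame 1 and (3.6, 5.1) in frame 3.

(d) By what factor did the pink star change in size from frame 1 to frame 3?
1.4×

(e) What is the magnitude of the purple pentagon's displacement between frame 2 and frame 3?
3.6

The purple pentagon moved from (5.5, 8.8) to (7.9, 6.1), a distance of √(2.4² + 2.7²) ≈ 3.6.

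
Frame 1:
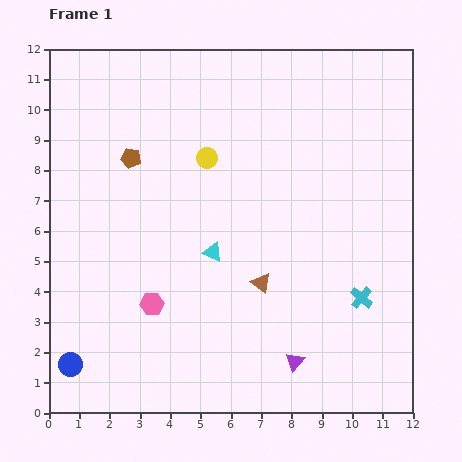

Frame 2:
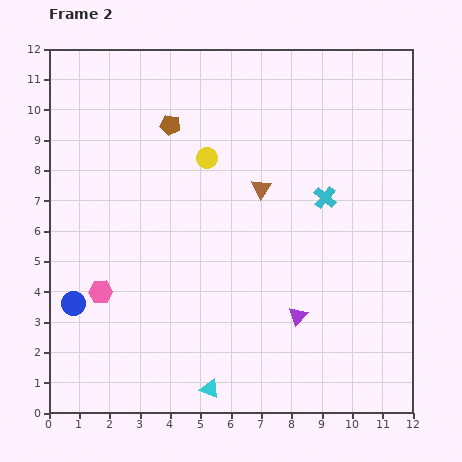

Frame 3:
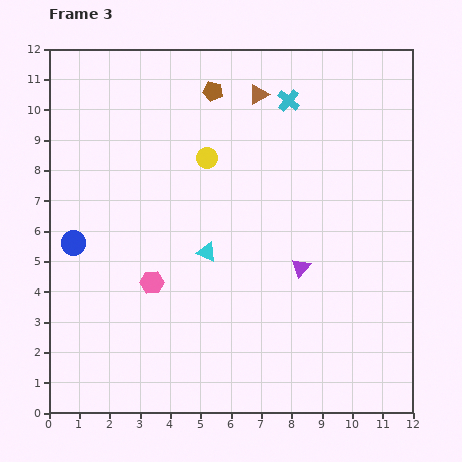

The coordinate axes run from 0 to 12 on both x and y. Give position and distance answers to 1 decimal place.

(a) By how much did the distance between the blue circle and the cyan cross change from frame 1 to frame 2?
-0.8

Distance in frame 1: 9.8. Distance in frame 2: 9.0.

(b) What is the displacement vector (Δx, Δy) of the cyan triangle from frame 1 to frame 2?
(-0.1, -4.5)

The cyan triangle was at (5.4, 5.3) in frame 1 and (5.3, 0.8) in frame 2.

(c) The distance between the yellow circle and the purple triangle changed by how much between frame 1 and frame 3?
-2.5

Distance in frame 1: 7.3. Distance in frame 3: 4.8.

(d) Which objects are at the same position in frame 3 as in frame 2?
the yellow circle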